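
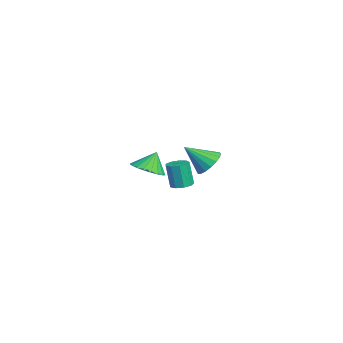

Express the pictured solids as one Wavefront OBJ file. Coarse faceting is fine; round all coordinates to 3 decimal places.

v -3.729 0.33 -3.096
v -3.064 1.032 -3.258
v -3.991 0.83 -2.004
v -3.402 1.197 -3.415
v -3.796 1.212 -3.517
v -4.179 1.075 -3.546
v -4.484 0.809 -3.497
v -4.658 0.46 -3.379
v -4.671 0.088 -3.212
v -4.522 -0.242 -3.025
v -4.235 -0.472 -2.85
v -3.861 -0.565 -2.718
v -3.464 -0.502 -2.651
v -3.112 -0.296 -2.661
v -2.868 0.018 -2.746
v -2.772 0.387 -2.892
v -2.841 0.745 -3.073
v 2.98 1.236 -1.106
v 3.552 1.268 -1.016
v 3.353 1.076 0.316
v 2.78 1.044 0.226
v 3.389 1.629 -0.988
v 3.19 1.437 0.344
v 3.035 1.806 -1.015
v 2.836 1.614 0.316
v 2.655 1.716 -1.085
v 2.456 1.525 0.247
v 2.427 1.402 -1.165
v 2.228 1.21 0.167
v 2.457 1.01 -1.216
v 2.258 0.818 0.115
v 2.732 0.723 -1.217
v 2.533 0.532 0.115
v 3.122 0.677 -1.165
v 2.923 0.485 0.167
v 3.446 0.892 -1.086
v 3.247 0.7 0.246
v 1.118 2.8 -0.605
v 1.525 3.259 -0.017
v 0.922 1.6 0.465
v 1.135 3.364 0.03
v 0.741 3.34 -0.068
v 0.433 3.193 -0.29
v 0.282 2.955 -0.584
v 0.323 2.682 -0.883
v 0.546 2.436 -1.118
v 0.9 2.273 -1.236
v 1.303 2.231 -1.209
v 1.665 2.32 -1.044
v 1.901 2.518 -0.779
v 1.957 2.781 -0.473
v 1.822 3.048 -0.198
f 2 1 4
f 2 4 3
f 4 1 5
f 4 5 3
f 5 1 6
f 5 6 3
f 6 1 7
f 6 7 3
f 7 1 8
f 7 8 3
f 8 1 9
f 8 9 3
f 9 1 10
f 9 10 3
f 10 1 11
f 10 11 3
f 11 1 12
f 11 12 3
f 12 1 13
f 12 13 3
f 13 1 14
f 13 14 3
f 14 1 15
f 14 15 3
f 15 1 16
f 15 16 3
f 16 1 17
f 16 17 3
f 17 1 2
f 17 2 3
f 19 18 22
f 19 22 20
f 20 22 23
f 20 23 21
f 22 18 24
f 22 24 23
f 23 24 25
f 23 25 21
f 24 18 26
f 24 26 25
f 25 26 27
f 25 27 21
f 26 18 28
f 26 28 27
f 27 28 29
f 27 29 21
f 28 18 30
f 28 30 29
f 29 30 31
f 29 31 21
f 30 18 32
f 30 32 31
f 31 32 33
f 31 33 21
f 32 18 34
f 32 34 33
f 33 34 35
f 33 35 21
f 34 18 36
f 34 36 35
f 35 36 37
f 35 37 21
f 36 18 19
f 36 19 37
f 37 19 20
f 37 20 21
f 39 38 41
f 39 41 40
f 41 38 42
f 41 42 40
f 42 38 43
f 42 43 40
f 43 38 44
f 43 44 40
f 44 38 45
f 44 45 40
f 45 38 46
f 45 46 40
f 46 38 47
f 46 47 40
f 47 38 48
f 47 48 40
f 48 38 49
f 48 49 40
f 49 38 50
f 49 50 40
f 50 38 51
f 50 51 40
f 51 38 52
f 51 52 40
f 52 38 39
f 52 39 40



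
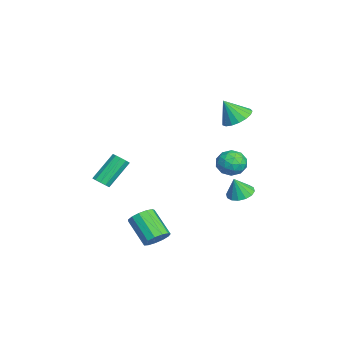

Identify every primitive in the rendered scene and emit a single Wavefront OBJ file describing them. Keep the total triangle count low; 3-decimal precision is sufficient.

v 3.306 -0.533 -3.012
v 3.705 -0.273 -2.42
v 2.574 -1.047 -1.316
v 2.174 -1.307 -1.908
v 3.413 0.027 -2.509
v 2.281 -0.747 -1.406
v 3.087 0.149 -2.758
v 1.955 -0.625 -1.655
v 2.83 0.055 -3.087
v 1.698 -0.72 -1.984
v 2.724 -0.226 -3.393
v 1.593 -1 -2.289
v 2.803 -0.605 -3.577
v 1.672 -1.379 -2.474
v 3.042 -0.96 -3.582
v 1.91 -1.734 -2.479
v 3.364 -1.18 -3.406
v 2.233 -1.954 -2.302
v 3.668 -1.194 -3.104
v 2.537 -1.969 -2.001
v 3.857 -0.999 -2.774
v 2.725 -1.773 -1.67
v 3.871 -0.655 -2.518
v 2.739 -1.43 -1.415
v 2.316 3.196 1.989
v 2.911 3.74 1.75
v 3.209 2.58 2.81
v 3.804 3.124 2.571
v 3.158 3.387 3.041
v 2.606 3.768 2.533
v 3.514 2.552 2.027
v 2.962 2.933 1.519
v 3.652 3.342 1.773
v 3.431 3.858 2.4
v 2.689 2.462 2.16
v 2.468 2.978 2.787
v 2.535 3.522 1.797
v 3.585 2.798 2.763
v 3.205 2.953 3.039
v 3.555 3.273 2.898
v 2.355 3.538 2.258
v 2.705 3.858 2.117
v 2.85 3.651 2.876
v 3.415 2.462 2.443
v 3.765 2.782 2.302
v 2.565 3.047 1.662
v 2.915 3.367 1.521
v 3.27 2.669 1.684
v 3.32 3.608 1.671
v 3.845 3.246 2.153
v 3.675 2.91 1.833
v 3.35 3.134 1.535
v 3.19 3.912 2.039
v 3.716 3.55 2.522
v 3.336 3.704 2.798
v 3.011 3.928 2.499
v 3.626 3.678 2.053
v 2.404 2.77 2.038
v 2.93 2.408 2.521
v 3.109 2.392 2.061
v 2.784 2.616 1.762
v 2.275 3.074 2.407
v 2.8 2.712 2.889
v 2.77 3.186 3.025
v 2.445 3.41 2.727
v 2.494 2.642 2.507
v -2.977 4.078 -3.253
v -2.423 4.648 -3.161
v -2.783 3.702 -2.087
v -2.779 4.825 -3.044
v -3.188 4.802 -2.984
v -3.54 4.585 -2.995
v -3.742 4.232 -3.076
v -3.739 3.838 -3.203
v -3.531 3.509 -3.344
v -3.175 3.332 -3.461
v -2.766 3.355 -3.522
v -2.414 3.572 -3.51
v -2.212 3.924 -3.43
v -2.215 4.318 -3.302
v -0.587 -3.335 -1.02
v -0.114 -3.085 -0.943
v -0.901 -2.016 0.417
v -1.373 -2.265 0.34
v -0.284 -2.915 -1.174
v -1.07 -1.846 0.185
v -0.569 -2.906 -1.347
v -1.356 -1.836 0.012
v -0.862 -3.06 -1.395
v -1.648 -1.991 -0.035
v -1.049 -3.319 -1.299
v -1.835 -2.25 0.06
v -1.059 -3.584 -1.097
v -1.846 -2.515 0.263
v -0.89 -3.754 -0.865
v -1.676 -2.685 0.494
v -0.604 -3.764 -0.692
v -1.391 -2.694 0.667
v -0.312 -3.609 -0.645
v -1.098 -2.54 0.715
v -0.125 -3.35 -0.74
v -0.911 -2.281 0.619
v -1.433 3.738 3.234
v -0.665 4.14 3.512
v -1.487 3.002 4.446
v -0.98 4.404 3.658
v -1.398 4.515 3.707
v -1.824 4.448 3.648
v -2.161 4.219 3.493
v -2.331 3.88 3.279
v -2.295 3.508 3.055
v -2.062 3.189 2.872
v -1.684 2.996 2.771
v -1.249 2.973 2.777
v -0.856 3.126 2.887
v -0.596 3.418 3.077
v -0.527 3.785 3.302
f 2 1 5
f 2 5 3
f 3 5 6
f 3 6 4
f 5 1 7
f 5 7 6
f 6 7 8
f 6 8 4
f 7 1 9
f 7 9 8
f 8 9 10
f 8 10 4
f 9 1 11
f 9 11 10
f 10 11 12
f 10 12 4
f 11 1 13
f 11 13 12
f 12 13 14
f 12 14 4
f 13 1 15
f 13 15 14
f 14 15 16
f 14 16 4
f 15 1 17
f 15 17 16
f 16 17 18
f 16 18 4
f 17 1 19
f 17 19 18
f 18 19 20
f 18 20 4
f 19 1 21
f 19 21 20
f 20 21 22
f 20 22 4
f 21 1 23
f 21 23 22
f 22 23 24
f 22 24 4
f 23 1 2
f 23 2 24
f 24 2 3
f 24 3 4
f 25 62 41
f 62 36 65
f 41 65 30
f 62 65 41
f 25 41 37
f 41 30 42
f 37 42 26
f 41 42 37
f 25 37 46
f 37 26 47
f 46 47 32
f 37 47 46
f 25 46 58
f 46 32 61
f 58 61 35
f 46 61 58
f 25 58 62
f 58 35 66
f 62 66 36
f 58 66 62
f 26 42 53
f 42 30 56
f 53 56 34
f 42 56 53
f 30 65 43
f 65 36 64
f 43 64 29
f 65 64 43
f 36 66 63
f 66 35 59
f 63 59 27
f 66 59 63
f 35 61 60
f 61 32 48
f 60 48 31
f 61 48 60
f 32 47 52
f 47 26 49
f 52 49 33
f 47 49 52
f 28 54 40
f 54 34 55
f 40 55 29
f 54 55 40
f 28 40 38
f 40 29 39
f 38 39 27
f 40 39 38
f 28 38 45
f 38 27 44
f 45 44 31
f 38 44 45
f 28 45 50
f 45 31 51
f 50 51 33
f 45 51 50
f 28 50 54
f 50 33 57
f 54 57 34
f 50 57 54
f 29 55 43
f 55 34 56
f 43 56 30
f 55 56 43
f 27 39 63
f 39 29 64
f 63 64 36
f 39 64 63
f 31 44 60
f 44 27 59
f 60 59 35
f 44 59 60
f 33 51 52
f 51 31 48
f 52 48 32
f 51 48 52
f 34 57 53
f 57 33 49
f 53 49 26
f 57 49 53
f 68 67 70
f 68 70 69
f 70 67 71
f 70 71 69
f 71 67 72
f 71 72 69
f 72 67 73
f 72 73 69
f 73 67 74
f 73 74 69
f 74 67 75
f 74 75 69
f 75 67 76
f 75 76 69
f 76 67 77
f 76 77 69
f 77 67 78
f 77 78 69
f 78 67 79
f 78 79 69
f 79 67 80
f 79 80 69
f 80 67 68
f 80 68 69
f 82 81 85
f 82 85 83
f 83 85 86
f 83 86 84
f 85 81 87
f 85 87 86
f 86 87 88
f 86 88 84
f 87 81 89
f 87 89 88
f 88 89 90
f 88 90 84
f 89 81 91
f 89 91 90
f 90 91 92
f 90 92 84
f 91 81 93
f 91 93 92
f 92 93 94
f 92 94 84
f 93 81 95
f 93 95 94
f 94 95 96
f 94 96 84
f 95 81 97
f 95 97 96
f 96 97 98
f 96 98 84
f 97 81 99
f 97 99 98
f 98 99 100
f 98 100 84
f 99 81 101
f 99 101 100
f 100 101 102
f 100 102 84
f 101 81 82
f 101 82 102
f 102 82 83
f 102 83 84
f 104 103 106
f 104 106 105
f 106 103 107
f 106 107 105
f 107 103 108
f 107 108 105
f 108 103 109
f 108 109 105
f 109 103 110
f 109 110 105
f 110 103 111
f 110 111 105
f 111 103 112
f 111 112 105
f 112 103 113
f 112 113 105
f 113 103 114
f 113 114 105
f 114 103 115
f 114 115 105
f 115 103 116
f 115 116 105
f 116 103 117
f 116 117 105
f 117 103 104
f 117 104 105



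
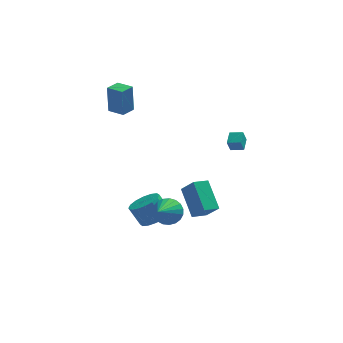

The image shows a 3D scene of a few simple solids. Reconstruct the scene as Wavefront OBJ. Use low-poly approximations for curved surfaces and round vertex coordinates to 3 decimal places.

v 0.84 -4.059 -2.115
v 0.294 -2.469 -0.758
v 1.735 -3.531 -2.373
v 1.189 -1.942 -1.016
v 1.531 -4.718 -1.064
v 0.985 -3.129 0.293
v 2.426 -4.191 -1.322
v 1.88 -2.601 0.035
v 3.123 -3.114 3.002
v 2.895 -3.332 3.769
v 3.338 -2.243 3.312
v 3.11 -2.46 4.08
v 3.89 -3.36 3.16
v 3.662 -3.577 3.928
v 4.105 -2.488 3.471
v 3.877 -2.706 4.238
v -1.143 -0.636 -4.599
v -0.198 -0.5 -4.116
v -0.892 -0.149 -2.857
v -1.837 -0.284 -3.341
v -0.325 -0.003 -4.324
v -1.019 0.348 -3.065
v -0.67 0.325 -4.607
v -1.365 0.676 -3.348
v -1.143 0.395 -4.887
v -1.837 0.746 -3.628
v -1.615 0.189 -5.09
v -2.31 0.541 -3.831
v -1.961 -0.237 -5.162
v -2.656 0.114 -3.903
v -2.088 -0.771 -5.083
v -2.782 -0.42 -3.824
v -1.961 -1.268 -4.875
v -2.655 -0.917 -3.616
v -1.615 -1.596 -4.592
v -2.31 -1.245 -3.333
v -1.143 -1.666 -4.312
v -1.837 -1.315 -3.053
v -0.67 -1.461 -4.109
v -1.365 -1.109 -2.85
v -0.324 -1.034 -4.037
v -1.019 -0.683 -2.778
v -0.446 -1.605 -3.364
v -0.016 -2.23 -3.984
v -1.134 -3.235 -2.196
v 0.281 -2.161 -3.713
v 0.452 -1.996 -3.382
v 0.468 -1.764 -3.048
v 0.325 -1.504 -2.768
v 0.05 -1.261 -2.591
v -0.312 -1.078 -2.548
v -0.696 -0.986 -2.646
v -1.038 -1.001 -2.868
v -1.277 -1.12 -3.176
v -1.372 -1.323 -3.516
v -1.308 -1.575 -3.83
v -1.094 -1.832 -4.063
v -0.769 -2.05 -4.175
v -0.387 -2.19 -4.147
v -3.844 2.846 2.861
v -3.9 2.965 4.817
v -3.184 3.623 2.833
v -3.239 3.742 4.788
v -2.961 2.098 2.932
v -3.016 2.217 4.887
v -2.3 2.875 2.903
v -2.356 2.994 4.859
f 2 4 1
f 5 2 1
f 1 4 3
f 3 5 1
f 2 8 4
f 6 2 5
f 6 8 2
f 4 8 3
f 7 5 3
f 3 8 7
f 7 6 5
f 8 6 7
f 10 12 9
f 13 10 9
f 9 12 11
f 11 13 9
f 10 16 12
f 14 10 13
f 14 16 10
f 12 16 11
f 15 13 11
f 11 16 15
f 15 14 13
f 16 14 15
f 18 17 21
f 18 21 19
f 19 21 22
f 19 22 20
f 21 17 23
f 21 23 22
f 22 23 24
f 22 24 20
f 23 17 25
f 23 25 24
f 24 25 26
f 24 26 20
f 25 17 27
f 25 27 26
f 26 27 28
f 26 28 20
f 27 17 29
f 27 29 28
f 28 29 30
f 28 30 20
f 29 17 31
f 29 31 30
f 30 31 32
f 30 32 20
f 31 17 33
f 31 33 32
f 32 33 34
f 32 34 20
f 33 17 35
f 33 35 34
f 34 35 36
f 34 36 20
f 35 17 37
f 35 37 36
f 36 37 38
f 36 38 20
f 37 17 39
f 37 39 38
f 38 39 40
f 38 40 20
f 39 17 41
f 39 41 40
f 40 41 42
f 40 42 20
f 41 17 18
f 41 18 42
f 42 18 19
f 42 19 20
f 44 43 46
f 44 46 45
f 46 43 47
f 46 47 45
f 47 43 48
f 47 48 45
f 48 43 49
f 48 49 45
f 49 43 50
f 49 50 45
f 50 43 51
f 50 51 45
f 51 43 52
f 51 52 45
f 52 43 53
f 52 53 45
f 53 43 54
f 53 54 45
f 54 43 55
f 54 55 45
f 55 43 56
f 55 56 45
f 56 43 57
f 56 57 45
f 57 43 58
f 57 58 45
f 58 43 59
f 58 59 45
f 59 43 44
f 59 44 45
f 61 63 60
f 64 61 60
f 60 63 62
f 62 64 60
f 61 67 63
f 65 61 64
f 65 67 61
f 63 67 62
f 66 64 62
f 62 67 66
f 66 65 64
f 67 65 66



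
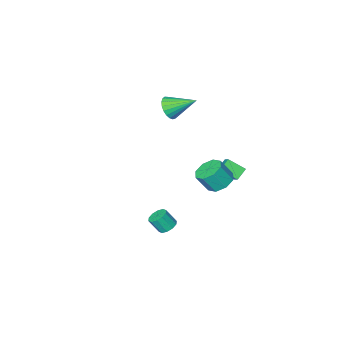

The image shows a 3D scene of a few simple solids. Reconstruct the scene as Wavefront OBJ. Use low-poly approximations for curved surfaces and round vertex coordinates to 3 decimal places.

v 3.355 2.325 -4.355
v 3.87 2.587 -4.514
v 4.321 2.217 -3.665
v 3.805 1.955 -3.505
v 3.679 2.828 -4.307
v 4.129 2.458 -3.458
v 3.363 2.877 -4.119
v 3.814 2.507 -3.27
v 3.044 2.715 -4.02
v 3.495 2.345 -3.171
v 2.844 2.404 -4.049
v 3.295 2.034 -3.2
v 2.839 2.063 -4.195
v 3.29 1.693 -3.346
v 3.031 1.822 -4.402
v 3.481 1.452 -3.553
v 3.346 1.773 -4.59
v 3.797 1.403 -3.741
v 3.665 1.935 -4.689
v 4.116 1.565 -3.84
v 3.865 2.246 -4.66
v 4.316 1.876 -3.811
v 0.72 3.496 -0.818
v 1.36 4.055 -1.006
v 1.96 3.722 0.051
v 1.32 3.164 0.238
v 0.876 4.334 -0.643
v 1.476 4.001 0.414
v 0.301 4.122 -0.383
v 0.901 3.789 0.674
v -0.029 3.544 -0.378
v 0.571 3.211 0.679
v 0.08 2.938 -0.631
v 0.68 2.605 0.426
v 0.564 2.659 -0.994
v 1.164 2.326 0.063
v 1.139 2.871 -1.254
v 1.739 2.538 -0.197
v 1.469 3.449 -1.259
v 2.069 3.116 -0.202
v -0.607 -4.395 -0.097
v 0.026 -4.17 0.408
v -1.753 -3.265 0.837
v 0.05 -3.934 0.152
v -0.04 -3.778 -0.147
v -0.227 -3.728 -0.437
v -0.48 -3.793 -0.669
v -0.755 -3.963 -0.802
v -1.005 -4.207 -0.812
v -1.186 -4.484 -0.699
v -1.266 -4.745 -0.482
v -1.233 -4.946 -0.198
v -1.091 -5.051 0.103
v -0.866 -5.043 0.37
v -0.596 -4.923 0.556
v -0.328 -4.712 0.63
v -0.108 -4.445 0.577
v -0.819 2.422 -1.945
v -1.459 2.232 -1.435
v -0.557 3.191 -1.328
v -1.196 3 -0.818
v -0.124 1.7 -1.342
v -0.763 1.509 -0.832
v 0.139 2.468 -0.725
v -0.501 2.278 -0.215
f 2 1 5
f 2 5 3
f 3 5 6
f 3 6 4
f 5 1 7
f 5 7 6
f 6 7 8
f 6 8 4
f 7 1 9
f 7 9 8
f 8 9 10
f 8 10 4
f 9 1 11
f 9 11 10
f 10 11 12
f 10 12 4
f 11 1 13
f 11 13 12
f 12 13 14
f 12 14 4
f 13 1 15
f 13 15 14
f 14 15 16
f 14 16 4
f 15 1 17
f 15 17 16
f 16 17 18
f 16 18 4
f 17 1 19
f 17 19 18
f 18 19 20
f 18 20 4
f 19 1 21
f 19 21 20
f 20 21 22
f 20 22 4
f 21 1 2
f 21 2 22
f 22 2 3
f 22 3 4
f 24 23 27
f 24 27 25
f 25 27 28
f 25 28 26
f 27 23 29
f 27 29 28
f 28 29 30
f 28 30 26
f 29 23 31
f 29 31 30
f 30 31 32
f 30 32 26
f 31 23 33
f 31 33 32
f 32 33 34
f 32 34 26
f 33 23 35
f 33 35 34
f 34 35 36
f 34 36 26
f 35 23 37
f 35 37 36
f 36 37 38
f 36 38 26
f 37 23 39
f 37 39 38
f 38 39 40
f 38 40 26
f 39 23 24
f 39 24 40
f 40 24 25
f 40 25 26
f 42 41 44
f 42 44 43
f 44 41 45
f 44 45 43
f 45 41 46
f 45 46 43
f 46 41 47
f 46 47 43
f 47 41 48
f 47 48 43
f 48 41 49
f 48 49 43
f 49 41 50
f 49 50 43
f 50 41 51
f 50 51 43
f 51 41 52
f 51 52 43
f 52 41 53
f 52 53 43
f 53 41 54
f 53 54 43
f 54 41 55
f 54 55 43
f 55 41 56
f 55 56 43
f 56 41 57
f 56 57 43
f 57 41 42
f 57 42 43
f 59 61 58
f 62 59 58
f 58 61 60
f 60 62 58
f 59 65 61
f 63 59 62
f 63 65 59
f 61 65 60
f 64 62 60
f 60 65 64
f 64 63 62
f 65 63 64



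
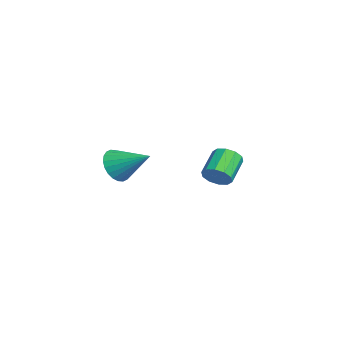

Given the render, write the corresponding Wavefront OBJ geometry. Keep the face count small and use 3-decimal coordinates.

v 1.972 -3.439 -0.224
v 2.676 -3.698 -0.603
v 2.848 -2.241 0.584
v 2.567 -3.474 -0.816
v 2.368 -3.245 -0.94
v 2.108 -3.046 -0.954
v 1.828 -2.906 -0.858
v 1.57 -2.847 -0.665
v 1.373 -2.879 -0.405
v 1.267 -2.995 -0.117
v 1.268 -3.18 0.154
v 1.377 -3.403 0.367
v 1.576 -3.632 0.491
v 1.836 -3.832 0.505
v 2.116 -3.972 0.409
v 2.374 -4.03 0.216
v 2.571 -3.999 -0.044
v 2.677 -3.882 -0.332
v -2.529 1.386 -3.158
v -2.187 1.236 -2.554
v -3.229 1.904 -1.798
v -3.571 2.054 -2.402
v -2.043 1.625 -2.699
v -3.085 2.293 -1.943
v -2.085 1.922 -3.019
v -3.126 2.59 -2.263
v -2.296 2.014 -3.392
v -3.338 2.682 -2.636
v -2.596 1.867 -3.676
v -3.638 2.535 -2.92
v -2.871 1.536 -3.762
v -3.913 2.204 -3.006
v -3.015 1.147 -3.617
v -4.057 1.815 -2.861
v -2.974 0.85 -3.297
v -4.015 1.518 -2.541
v -2.762 0.758 -2.924
v -3.804 1.426 -2.168
v -2.462 0.905 -2.64
v -3.504 1.573 -1.884
f 2 1 4
f 2 4 3
f 4 1 5
f 4 5 3
f 5 1 6
f 5 6 3
f 6 1 7
f 6 7 3
f 7 1 8
f 7 8 3
f 8 1 9
f 8 9 3
f 9 1 10
f 9 10 3
f 10 1 11
f 10 11 3
f 11 1 12
f 11 12 3
f 12 1 13
f 12 13 3
f 13 1 14
f 13 14 3
f 14 1 15
f 14 15 3
f 15 1 16
f 15 16 3
f 16 1 17
f 16 17 3
f 17 1 18
f 17 18 3
f 18 1 2
f 18 2 3
f 20 19 23
f 20 23 21
f 21 23 24
f 21 24 22
f 23 19 25
f 23 25 24
f 24 25 26
f 24 26 22
f 25 19 27
f 25 27 26
f 26 27 28
f 26 28 22
f 27 19 29
f 27 29 28
f 28 29 30
f 28 30 22
f 29 19 31
f 29 31 30
f 30 31 32
f 30 32 22
f 31 19 33
f 31 33 32
f 32 33 34
f 32 34 22
f 33 19 35
f 33 35 34
f 34 35 36
f 34 36 22
f 35 19 37
f 35 37 36
f 36 37 38
f 36 38 22
f 37 19 39
f 37 39 38
f 38 39 40
f 38 40 22
f 39 19 20
f 39 20 40
f 40 20 21
f 40 21 22



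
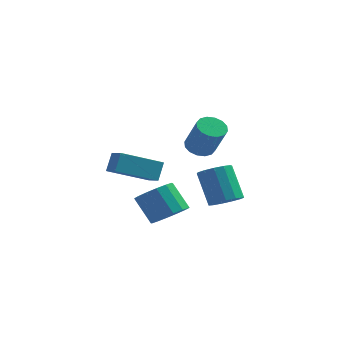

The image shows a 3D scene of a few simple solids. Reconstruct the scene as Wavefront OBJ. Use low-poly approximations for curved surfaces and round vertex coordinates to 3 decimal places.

v 3.614 -0.438 1.511
v 4.122 0.025 1.447
v 4.833 -0.558 2.865
v 4.326 -1.022 2.929
v 3.87 0.189 1.641
v 4.582 -0.394 3.058
v 3.551 0.185 1.8
v 4.262 -0.398 3.217
v 3.248 0.014 1.881
v 3.959 -0.569 3.299
v 3.043 -0.278 1.864
v 3.755 -0.861 3.281
v 2.992 -0.613 1.752
v 3.703 -1.197 3.169
v 3.107 -0.902 1.575
v 3.818 -1.485 2.993
v 3.358 -1.066 1.382
v 4.07 -1.649 2.799
v 3.678 -1.062 1.223
v 4.389 -1.645 2.64
v 3.981 -0.891 1.141
v 4.692 -1.474 2.559
v 4.185 -0.599 1.159
v 4.897 -1.182 2.576
v 4.237 -0.263 1.271
v 4.948 -0.847 2.688
v 0.101 -1.225 -0.096
v 0.181 -0.704 0.789
v -0.543 -0.587 -0.413
v -0.463 -0.066 0.472
v 1.643 -0.074 -0.912
v 1.723 0.447 -0.027
v 0.999 0.564 -1.229
v 1.079 1.085 -0.344
v 4.208 1.576 -2.503
v 4.631 2.261 -2.59
v 3.876 2.929 -1.003
v 3.452 2.244 -0.917
v 4.235 2.327 -2.806
v 3.479 2.995 -1.22
v 3.83 2.154 -2.927
v 3.074 2.822 -1.34
v 3.545 1.798 -2.912
v 2.789 2.466 -1.326
v 3.47 1.371 -2.768
v 2.715 2.039 -1.182
v 3.63 1.01 -2.54
v 2.874 1.677 -0.954
v 3.973 0.828 -2.3
v 3.217 1.496 -0.714
v 4.391 0.884 -2.125
v 3.635 1.551 -0.538
v 4.75 1.159 -2.07
v 3.995 1.827 -0.483
v 4.938 1.567 -2.152
v 4.182 2.235 -0.565
v 4.893 1.978 -2.346
v 4.138 2.646 -0.759
v 1.906 0.774 -3.338
v 2.696 0.908 -2.809
v 1.803 1.28 -1.572
v 1.014 1.146 -2.102
v 2.6 1.351 -3.012
v 1.708 1.724 -1.775
v 2.318 1.64 -3.302
v 1.426 2.012 -2.065
v 1.926 1.697 -3.602
v 1.034 2.069 -2.365
v 1.529 1.506 -3.831
v 0.636 1.878 -2.594
v 1.232 1.119 -3.929
v 0.34 1.492 -2.692
v 1.117 0.64 -3.868
v 0.224 1.012 -2.631
v 1.212 0.196 -3.665
v 0.32 0.569 -2.428
v 1.494 -0.092 -3.375
v 0.602 0.28 -2.138
v 1.886 -0.149 -3.075
v 0.994 0.223 -1.838
v 2.284 0.042 -2.846
v 1.391 0.414 -1.609
v 2.58 0.428 -2.748
v 1.688 0.801 -1.511
f 2 1 5
f 2 5 3
f 3 5 6
f 3 6 4
f 5 1 7
f 5 7 6
f 6 7 8
f 6 8 4
f 7 1 9
f 7 9 8
f 8 9 10
f 8 10 4
f 9 1 11
f 9 11 10
f 10 11 12
f 10 12 4
f 11 1 13
f 11 13 12
f 12 13 14
f 12 14 4
f 13 1 15
f 13 15 14
f 14 15 16
f 14 16 4
f 15 1 17
f 15 17 16
f 16 17 18
f 16 18 4
f 17 1 19
f 17 19 18
f 18 19 20
f 18 20 4
f 19 1 21
f 19 21 20
f 20 21 22
f 20 22 4
f 21 1 23
f 21 23 22
f 22 23 24
f 22 24 4
f 23 1 25
f 23 25 24
f 24 25 26
f 24 26 4
f 25 1 2
f 25 2 26
f 26 2 3
f 26 3 4
f 28 30 27
f 31 28 27
f 27 30 29
f 29 31 27
f 28 34 30
f 32 28 31
f 32 34 28
f 30 34 29
f 33 31 29
f 29 34 33
f 33 32 31
f 34 32 33
f 36 35 39
f 36 39 37
f 37 39 40
f 37 40 38
f 39 35 41
f 39 41 40
f 40 41 42
f 40 42 38
f 41 35 43
f 41 43 42
f 42 43 44
f 42 44 38
f 43 35 45
f 43 45 44
f 44 45 46
f 44 46 38
f 45 35 47
f 45 47 46
f 46 47 48
f 46 48 38
f 47 35 49
f 47 49 48
f 48 49 50
f 48 50 38
f 49 35 51
f 49 51 50
f 50 51 52
f 50 52 38
f 51 35 53
f 51 53 52
f 52 53 54
f 52 54 38
f 53 35 55
f 53 55 54
f 54 55 56
f 54 56 38
f 55 35 57
f 55 57 56
f 56 57 58
f 56 58 38
f 57 35 36
f 57 36 58
f 58 36 37
f 58 37 38
f 60 59 63
f 60 63 61
f 61 63 64
f 61 64 62
f 63 59 65
f 63 65 64
f 64 65 66
f 64 66 62
f 65 59 67
f 65 67 66
f 66 67 68
f 66 68 62
f 67 59 69
f 67 69 68
f 68 69 70
f 68 70 62
f 69 59 71
f 69 71 70
f 70 71 72
f 70 72 62
f 71 59 73
f 71 73 72
f 72 73 74
f 72 74 62
f 73 59 75
f 73 75 74
f 74 75 76
f 74 76 62
f 75 59 77
f 75 77 76
f 76 77 78
f 76 78 62
f 77 59 79
f 77 79 78
f 78 79 80
f 78 80 62
f 79 59 81
f 79 81 80
f 80 81 82
f 80 82 62
f 81 59 83
f 81 83 82
f 82 83 84
f 82 84 62
f 83 59 60
f 83 60 84
f 84 60 61
f 84 61 62



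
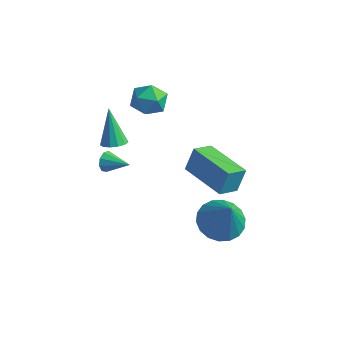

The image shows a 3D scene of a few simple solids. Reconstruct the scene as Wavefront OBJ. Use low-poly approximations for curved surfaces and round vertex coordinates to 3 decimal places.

v -4.548 -0.814 -0.216
v -4.395 -1.033 -0.674
v -3.392 -0.746 0.136
v -4.406 -0.672 -0.707
v -4.483 -0.377 -0.51
v -4.591 -0.287 -0.176
v -4.678 -0.443 0.139
v -4.704 -0.773 0.288
v -4.657 -1.121 0.201
v -4.559 -1.326 -0.082
v -4.455 -1.291 -0.427
v -4.694 1.58 2.871
v -4.22 2.316 2.689
v -3.64 0.764 2.311
v -3.166 1.5 2.129
v -3.291 1.246 2.977
v -3.942 1.751 3.323
v -3.918 1.329 1.677
v -4.569 1.834 2.023
v -3.741 2.161 1.951
v -3.353 2.11 2.755
v -4.507 0.97 2.245
v -4.119 0.919 3.049
v 0.351 0.547 -2.854
v 1.316 0.905 -3.18
v 1.089 0.113 -1.146
v 1.114 1.299 -2.992
v 0.761 1.543 -2.777
v 0.326 1.591 -2.577
v -0.103 1.432 -2.432
v -0.443 1.097 -2.37
v -0.625 0.654 -2.404
v -0.614 0.189 -2.527
v -0.412 -0.204 -2.715
v -0.059 -0.449 -2.93
v 0.376 -0.497 -3.13
v 0.805 -0.337 -3.275
v 1.145 -0.003 -3.337
v 1.327 0.441 -3.303
v -1.126 0.022 0.461
v -0.99 0.472 1.554
v -0.846 0.945 0.046
v -0.709 1.395 1.139
v 0.969 -0.615 0.461
v 1.106 -0.165 1.554
v 1.25 0.308 0.046
v 1.386 0.758 1.139
v -3.659 -1.44 2.105
v -3.112 -1.46 2.326
v -4.281 -0.9 3.695
v -3.154 -1.152 2.205
v -3.356 -0.937 2.053
v -3.654 -0.881 1.917
v -3.954 -1.002 1.841
v -4.16 -1.263 1.849
v -4.208 -1.579 1.938
v -4.081 -1.852 2.08
v -3.82 -1.994 2.23
v -3.508 -1.959 2.341
v -3.245 -1.76 2.376
f 2 1 4
f 2 4 3
f 4 1 5
f 4 5 3
f 5 1 6
f 5 6 3
f 6 1 7
f 6 7 3
f 7 1 8
f 7 8 3
f 8 1 9
f 8 9 3
f 9 1 10
f 9 10 3
f 10 1 11
f 10 11 3
f 11 1 2
f 11 2 3
f 12 23 17
f 12 17 13
f 12 13 19
f 12 19 22
f 12 22 23
f 13 17 21
f 17 23 16
f 23 22 14
f 22 19 18
f 19 13 20
f 15 21 16
f 15 16 14
f 15 14 18
f 15 18 20
f 15 20 21
f 16 21 17
f 14 16 23
f 18 14 22
f 20 18 19
f 21 20 13
f 25 24 27
f 25 27 26
f 27 24 28
f 27 28 26
f 28 24 29
f 28 29 26
f 29 24 30
f 29 30 26
f 30 24 31
f 30 31 26
f 31 24 32
f 31 32 26
f 32 24 33
f 32 33 26
f 33 24 34
f 33 34 26
f 34 24 35
f 34 35 26
f 35 24 36
f 35 36 26
f 36 24 37
f 36 37 26
f 37 24 38
f 37 38 26
f 38 24 39
f 38 39 26
f 39 24 25
f 39 25 26
f 41 43 40
f 44 41 40
f 40 43 42
f 42 44 40
f 41 47 43
f 45 41 44
f 45 47 41
f 43 47 42
f 46 44 42
f 42 47 46
f 46 45 44
f 47 45 46
f 49 48 51
f 49 51 50
f 51 48 52
f 51 52 50
f 52 48 53
f 52 53 50
f 53 48 54
f 53 54 50
f 54 48 55
f 54 55 50
f 55 48 56
f 55 56 50
f 56 48 57
f 56 57 50
f 57 48 58
f 57 58 50
f 58 48 59
f 58 59 50
f 59 48 60
f 59 60 50
f 60 48 49
f 60 49 50



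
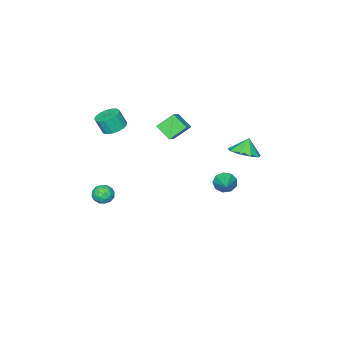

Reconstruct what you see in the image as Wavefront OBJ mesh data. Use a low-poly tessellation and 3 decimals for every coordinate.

v -0.287 4.011 2.54
v 0.204 3.17 2.717
v -0.773 3.929 3.5
v 0.562 3.699 2.943
v 0.522 4.374 2.98
v 0.104 4.879 2.811
v -0.497 4.978 2.515
v -1 4.624 2.231
v -1.169 3.984 2.091
v -0.925 3.356 2.161
v -0.383 3.034 2.408
v -0.688 2.168 -1.2
v -0.135 1.904 -1.616
v 0.368 3.272 -0.5
v -0.37 2.281 -1.858
v -0.753 2.606 -1.793
v -1.105 2.725 -1.45
v -1.262 2.584 -0.99
v -1.151 2.248 -0.628
v -0.822 1.874 -0.534
v -0.431 1.638 -0.751
v -0.16 1.65 -1.179
v -0.976 -3.452 0.991
v -1.888 -2.914 1.861
v -1.061 -2.432 0.273
v -1.972 -1.895 1.142
v 0.012 -2.885 1.678
v -0.899 -2.348 2.547
v -0.072 -1.866 0.959
v -0.984 -1.328 1.829
v 3.861 -2.862 -2.584
v 4.31 -3.39 -2.336
v 3.39 -3.63 -3.364
v 3.839 -4.158 -3.116
v 3.296 -3.905 -2.688
v 3.587 -3.431 -2.206
v 4.113 -3.589 -3.494
v 4.404 -3.115 -3.012
v 4.466 -3.839 -2.898
v 3.96 -4.035 -2.4
v 3.74 -2.985 -3.3
v 3.234 -3.181 -2.802
v 4.127 -3.059 -2.392
v 3.573 -3.961 -3.308
v 3.254 -3.813 -3.057
v 3.518 -4.123 -2.911
v 3.702 -3.083 -2.315
v 3.966 -3.393 -2.17
v 3.369 -3.696 -2.376
v 3.734 -3.627 -3.53
v 3.998 -3.937 -3.385
v 4.182 -2.897 -2.789
v 4.446 -3.207 -2.643
v 4.331 -3.324 -3.324
v 4.482 -3.633 -2.576
v 4.206 -4.084 -3.034
v 4.367 -3.75 -3.257
v 4.538 -3.471 -2.973
v 4.185 -3.748 -2.284
v 3.908 -4.199 -2.742
v 3.589 -4.051 -2.49
v 3.76 -3.772 -2.207
v 4.277 -4.012 -2.614
v 3.792 -2.821 -2.958
v 3.515 -3.272 -3.416
v 3.94 -3.248 -3.493
v 4.111 -2.969 -3.21
v 3.494 -2.936 -2.666
v 3.218 -3.387 -3.124
v 3.162 -3.549 -2.727
v 3.333 -3.27 -2.443
v 3.423 -3.008 -3.086
v 2.618 -3.73 2.406
v 3.161 -4.24 2.088
v 3.425 -4.6 3.115
v 2.882 -4.09 3.434
v 3.364 -3.915 2.15
v 3.628 -4.275 3.177
v 3.395 -3.548 2.27
v 3.66 -3.908 3.297
v 3.249 -3.223 2.422
v 3.513 -3.583 3.449
v 2.958 -3.013 2.57
v 3.222 -3.374 3.597
v 2.589 -2.968 2.681
v 2.854 -3.328 3.708
v 2.227 -3.098 2.729
v 2.491 -3.458 3.756
v 1.954 -3.372 2.703
v 2.219 -3.732 3.73
v 1.834 -3.728 2.609
v 2.098 -4.088 3.636
v 1.892 -4.085 2.469
v 2.157 -4.445 3.496
v 2.118 -4.36 2.314
v 2.382 -4.72 3.341
v 2.457 -4.491 2.181
v 2.721 -4.851 3.208
v 2.834 -4.448 2.099
v 3.098 -4.808 3.126
f 2 1 4
f 2 4 3
f 4 1 5
f 4 5 3
f 5 1 6
f 5 6 3
f 6 1 7
f 6 7 3
f 7 1 8
f 7 8 3
f 8 1 9
f 8 9 3
f 9 1 10
f 9 10 3
f 10 1 11
f 10 11 3
f 11 1 2
f 11 2 3
f 13 12 15
f 13 15 14
f 15 12 16
f 15 16 14
f 16 12 17
f 16 17 14
f 17 12 18
f 17 18 14
f 18 12 19
f 18 19 14
f 19 12 20
f 19 20 14
f 20 12 21
f 20 21 14
f 21 12 22
f 21 22 14
f 22 12 13
f 22 13 14
f 24 26 23
f 27 24 23
f 23 26 25
f 25 27 23
f 24 30 26
f 28 24 27
f 28 30 24
f 26 30 25
f 29 27 25
f 25 30 29
f 29 28 27
f 30 28 29
f 31 68 47
f 68 42 71
f 47 71 36
f 68 71 47
f 31 47 43
f 47 36 48
f 43 48 32
f 47 48 43
f 31 43 52
f 43 32 53
f 52 53 38
f 43 53 52
f 31 52 64
f 52 38 67
f 64 67 41
f 52 67 64
f 31 64 68
f 64 41 72
f 68 72 42
f 64 72 68
f 32 48 59
f 48 36 62
f 59 62 40
f 48 62 59
f 36 71 49
f 71 42 70
f 49 70 35
f 71 70 49
f 42 72 69
f 72 41 65
f 69 65 33
f 72 65 69
f 41 67 66
f 67 38 54
f 66 54 37
f 67 54 66
f 38 53 58
f 53 32 55
f 58 55 39
f 53 55 58
f 34 60 46
f 60 40 61
f 46 61 35
f 60 61 46
f 34 46 44
f 46 35 45
f 44 45 33
f 46 45 44
f 34 44 51
f 44 33 50
f 51 50 37
f 44 50 51
f 34 51 56
f 51 37 57
f 56 57 39
f 51 57 56
f 34 56 60
f 56 39 63
f 60 63 40
f 56 63 60
f 35 61 49
f 61 40 62
f 49 62 36
f 61 62 49
f 33 45 69
f 45 35 70
f 69 70 42
f 45 70 69
f 37 50 66
f 50 33 65
f 66 65 41
f 50 65 66
f 39 57 58
f 57 37 54
f 58 54 38
f 57 54 58
f 40 63 59
f 63 39 55
f 59 55 32
f 63 55 59
f 74 73 77
f 74 77 75
f 75 77 78
f 75 78 76
f 77 73 79
f 77 79 78
f 78 79 80
f 78 80 76
f 79 73 81
f 79 81 80
f 80 81 82
f 80 82 76
f 81 73 83
f 81 83 82
f 82 83 84
f 82 84 76
f 83 73 85
f 83 85 84
f 84 85 86
f 84 86 76
f 85 73 87
f 85 87 86
f 86 87 88
f 86 88 76
f 87 73 89
f 87 89 88
f 88 89 90
f 88 90 76
f 89 73 91
f 89 91 90
f 90 91 92
f 90 92 76
f 91 73 93
f 91 93 92
f 92 93 94
f 92 94 76
f 93 73 95
f 93 95 94
f 94 95 96
f 94 96 76
f 95 73 97
f 95 97 96
f 96 97 98
f 96 98 76
f 97 73 99
f 97 99 98
f 98 99 100
f 98 100 76
f 99 73 74
f 99 74 100
f 100 74 75
f 100 75 76



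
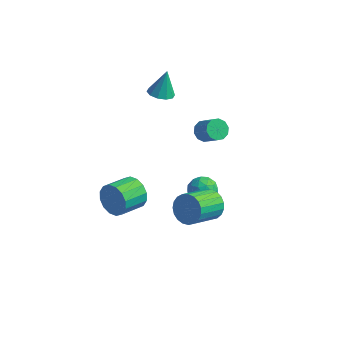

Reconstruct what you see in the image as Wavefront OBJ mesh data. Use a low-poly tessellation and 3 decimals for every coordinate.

v -1.469 2.522 -0.177
v -1.054 2.34 -0.643
v -0.157 1.936 0.31
v -0.571 2.118 0.777
v -0.978 2.724 -0.553
v -0.081 2.32 0.401
v -1.09 3.03 -0.318
v -0.192 2.627 0.635
v -1.346 3.143 -0.03
v -0.448 2.739 0.924
v -1.649 3.018 0.202
v -0.751 2.615 1.156
v -1.883 2.704 0.29
v -0.986 2.3 1.243
v -1.959 2.32 0.199
v -1.062 1.916 1.153
v -1.848 2.013 -0.035
v -0.95 1.61 0.918
v -1.592 1.901 -0.324
v -0.694 1.497 0.63
v -1.289 2.025 -0.556
v -0.391 1.622 0.398
v 1.504 -3.231 0.731
v 2.109 -3.679 0.315
v 1.601 -5.178 1.194
v 0.996 -4.729 1.609
v 2.285 -3.568 0.606
v 1.777 -5.067 1.485
v 2.326 -3.399 0.918
v 1.818 -4.898 1.797
v 2.225 -3.201 1.198
v 1.717 -4.699 2.077
v 1.999 -3.008 1.397
v 1.491 -4.506 2.276
v 1.688 -2.853 1.481
v 1.18 -4.352 2.36
v 1.345 -2.764 1.435
v 0.837 -4.262 2.314
v 1.029 -2.755 1.267
v 0.521 -4.254 2.146
v 0.795 -2.829 1.007
v 0.288 -4.327 1.885
v 0.684 -2.972 0.698
v 0.177 -4.471 1.577
v 0.715 -3.16 0.395
v 0.207 -4.659 1.274
v 0.882 -3.36 0.151
v 0.374 -4.859 1.03
v 1.157 -3.538 0.006
v 0.649 -5.036 0.885
v 1.491 -3.663 -0.013
v 0.984 -5.161 0.866
v 1.828 -3.713 0.096
v 1.32 -5.211 0.975
v -3.57 1.69 2.907
v -2.846 1.598 2.89
v -3.47 2.23 4.313
v -2.937 2.013 2.738
v -3.27 2.304 2.65
v -3.717 2.362 2.66
v -4.108 2.162 2.764
v -4.294 1.783 2.923
v -4.203 1.368 3.075
v -3.87 1.076 3.163
v -3.423 1.019 3.153
v -3.032 1.219 3.049
v 0.415 -1.901 1.158
v 0.886 -1.519 0.605
v 0.434 -3.001 0.415
v 0.905 -2.619 -0.138
v 1.209 -2.806 0.601
v 1.197 -2.127 1.06
v 0.123 -2.393 -0.04
v 0.111 -1.714 0.419
v 0.705 -1.824 -0.135
v 1.377 -2.079 0.261
v -0.057 -2.441 0.759
v 0.615 -2.696 1.155
v 0.648 -1.614 0.947
v 0.672 -2.906 0.073
v 0.85 -3.016 0.507
v 1.127 -2.792 0.183
v 0.831 -1.971 1.214
v 1.108 -1.746 0.889
v 1.298 -2.503 0.887
v 0.212 -2.774 0.131
v 0.489 -2.549 -0.194
v 0.193 -1.728 0.837
v 0.47 -1.504 0.513
v 0.022 -2.017 0.133
v 0.819 -1.568 0.187
v 0.831 -2.214 -0.25
v 0.371 -2.082 -0.192
v 0.364 -1.682 0.078
v 1.214 -1.718 0.42
v 1.226 -2.365 -0.017
v 1.404 -2.475 0.417
v 1.397 -2.075 0.687
v 1.108 -1.897 -0.015
v 0.094 -2.155 1.037
v 0.106 -2.802 0.6
v -0.077 -2.445 0.333
v -0.084 -2.045 0.603
v 0.489 -2.306 1.27
v 0.501 -2.952 0.833
v 0.956 -2.838 0.942
v 0.949 -2.438 1.212
v 0.212 -2.623 1.035
v -3.678 -1.229 -2.917
v -3.169 -1.171 -2.105
v -3.672 -2.533 -1.692
v -4.182 -2.591 -2.503
v -3.611 -0.974 -1.994
v -4.114 -2.336 -1.58
v -4.071 -0.845 -2.129
v -4.575 -2.207 -1.716
v -4.426 -0.819 -2.476
v -4.93 -2.181 -2.063
v -4.581 -0.903 -2.941
v -5.084 -2.265 -2.527
v -4.494 -1.074 -3.399
v -4.997 -2.436 -2.986
v -4.188 -1.287 -3.728
v -4.691 -2.649 -3.315
v -3.746 -1.484 -3.84
v -4.249 -2.846 -3.426
v -3.285 -1.613 -3.704
v -3.789 -2.975 -3.291
v -2.93 -1.639 -3.357
v -3.434 -3.001 -2.944
v -2.776 -1.555 -2.893
v -3.279 -2.917 -2.479
v -2.863 -1.384 -2.434
v -3.366 -2.746 -2.021
f 2 1 5
f 2 5 3
f 3 5 6
f 3 6 4
f 5 1 7
f 5 7 6
f 6 7 8
f 6 8 4
f 7 1 9
f 7 9 8
f 8 9 10
f 8 10 4
f 9 1 11
f 9 11 10
f 10 11 12
f 10 12 4
f 11 1 13
f 11 13 12
f 12 13 14
f 12 14 4
f 13 1 15
f 13 15 14
f 14 15 16
f 14 16 4
f 15 1 17
f 15 17 16
f 16 17 18
f 16 18 4
f 17 1 19
f 17 19 18
f 18 19 20
f 18 20 4
f 19 1 21
f 19 21 20
f 20 21 22
f 20 22 4
f 21 1 2
f 21 2 22
f 22 2 3
f 22 3 4
f 24 23 27
f 24 27 25
f 25 27 28
f 25 28 26
f 27 23 29
f 27 29 28
f 28 29 30
f 28 30 26
f 29 23 31
f 29 31 30
f 30 31 32
f 30 32 26
f 31 23 33
f 31 33 32
f 32 33 34
f 32 34 26
f 33 23 35
f 33 35 34
f 34 35 36
f 34 36 26
f 35 23 37
f 35 37 36
f 36 37 38
f 36 38 26
f 37 23 39
f 37 39 38
f 38 39 40
f 38 40 26
f 39 23 41
f 39 41 40
f 40 41 42
f 40 42 26
f 41 23 43
f 41 43 42
f 42 43 44
f 42 44 26
f 43 23 45
f 43 45 44
f 44 45 46
f 44 46 26
f 45 23 47
f 45 47 46
f 46 47 48
f 46 48 26
f 47 23 49
f 47 49 48
f 48 49 50
f 48 50 26
f 49 23 51
f 49 51 50
f 50 51 52
f 50 52 26
f 51 23 53
f 51 53 52
f 52 53 54
f 52 54 26
f 53 23 24
f 53 24 54
f 54 24 25
f 54 25 26
f 56 55 58
f 56 58 57
f 58 55 59
f 58 59 57
f 59 55 60
f 59 60 57
f 60 55 61
f 60 61 57
f 61 55 62
f 61 62 57
f 62 55 63
f 62 63 57
f 63 55 64
f 63 64 57
f 64 55 65
f 64 65 57
f 65 55 66
f 65 66 57
f 66 55 56
f 66 56 57
f 67 104 83
f 104 78 107
f 83 107 72
f 104 107 83
f 67 83 79
f 83 72 84
f 79 84 68
f 83 84 79
f 67 79 88
f 79 68 89
f 88 89 74
f 79 89 88
f 67 88 100
f 88 74 103
f 100 103 77
f 88 103 100
f 67 100 104
f 100 77 108
f 104 108 78
f 100 108 104
f 68 84 95
f 84 72 98
f 95 98 76
f 84 98 95
f 72 107 85
f 107 78 106
f 85 106 71
f 107 106 85
f 78 108 105
f 108 77 101
f 105 101 69
f 108 101 105
f 77 103 102
f 103 74 90
f 102 90 73
f 103 90 102
f 74 89 94
f 89 68 91
f 94 91 75
f 89 91 94
f 70 96 82
f 96 76 97
f 82 97 71
f 96 97 82
f 70 82 80
f 82 71 81
f 80 81 69
f 82 81 80
f 70 80 87
f 80 69 86
f 87 86 73
f 80 86 87
f 70 87 92
f 87 73 93
f 92 93 75
f 87 93 92
f 70 92 96
f 92 75 99
f 96 99 76
f 92 99 96
f 71 97 85
f 97 76 98
f 85 98 72
f 97 98 85
f 69 81 105
f 81 71 106
f 105 106 78
f 81 106 105
f 73 86 102
f 86 69 101
f 102 101 77
f 86 101 102
f 75 93 94
f 93 73 90
f 94 90 74
f 93 90 94
f 76 99 95
f 99 75 91
f 95 91 68
f 99 91 95
f 110 109 113
f 110 113 111
f 111 113 114
f 111 114 112
f 113 109 115
f 113 115 114
f 114 115 116
f 114 116 112
f 115 109 117
f 115 117 116
f 116 117 118
f 116 118 112
f 117 109 119
f 117 119 118
f 118 119 120
f 118 120 112
f 119 109 121
f 119 121 120
f 120 121 122
f 120 122 112
f 121 109 123
f 121 123 122
f 122 123 124
f 122 124 112
f 123 109 125
f 123 125 124
f 124 125 126
f 124 126 112
f 125 109 127
f 125 127 126
f 126 127 128
f 126 128 112
f 127 109 129
f 127 129 128
f 128 129 130
f 128 130 112
f 129 109 131
f 129 131 130
f 130 131 132
f 130 132 112
f 131 109 133
f 131 133 132
f 132 133 134
f 132 134 112
f 133 109 110
f 133 110 134
f 134 110 111
f 134 111 112



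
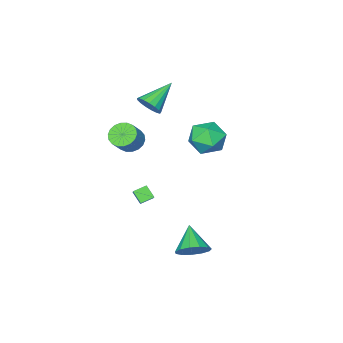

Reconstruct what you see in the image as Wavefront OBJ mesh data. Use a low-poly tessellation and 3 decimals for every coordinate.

v 1.579 -3.089 0.301
v 2.222 -3.197 -0.23
v 3.063 -2.899 0.729
v 2.421 -2.791 1.259
v 2.14 -2.834 -0.271
v 2.981 -2.536 0.688
v 1.947 -2.522 -0.198
v 2.788 -2.224 0.761
v 1.682 -2.323 -0.028
v 2.523 -2.024 0.931
v 1.396 -2.275 0.208
v 2.237 -1.976 1.167
v 1.146 -2.388 0.463
v 1.987 -2.09 1.422
v 0.982 -2.64 0.685
v 1.823 -2.342 1.644
v 0.937 -2.981 0.831
v 1.778 -2.683 1.79
v 1.019 -3.344 0.872
v 1.86 -3.046 1.831
v 1.212 -3.656 0.799
v 2.053 -3.358 1.758
v 1.477 -3.856 0.629
v 2.318 -3.557 1.588
v 1.763 -3.904 0.393
v 2.604 -3.605 1.352
v 2.013 -3.79 0.138
v 2.854 -3.492 1.097
v 2.177 -3.538 -0.084
v 3.018 -3.24 0.875
v 2.736 -0.996 -3.297
v 2.737 -1.624 -2.68
v 2.02 -0.717 -3.011
v 2.021 -1.345 -2.394
v 3.199 -0.415 -2.706
v 3.2 -1.043 -2.089
v 2.483 -0.136 -2.42
v 2.484 -0.764 -1.803
v 3.491 4.062 -3.955
v 4.053 4.38 -3.23
v 2.749 2.938 -2.885
v 3.601 4.687 -3.221
v 3.114 4.796 -3.445
v 2.747 4.672 -3.83
v 2.617 4.354 -4.255
v 2.764 3.944 -4.585
v 3.142 3.571 -4.714
v 3.631 3.354 -4.603
v 4.076 3.362 -4.285
v 4.335 3.592 -3.863
v 4.327 3.972 -3.47
v 0.138 -3.22 2.381
v 0.511 -2.755 2.959
v -1.578 -3.26 3.519
v 0.343 -2.489 2.716
v 0.129 -2.391 2.396
v -0.083 -2.482 2.073
v -0.244 -2.743 1.82
v -0.318 -3.113 1.696
v -0.287 -3.508 1.729
v -0.159 -3.837 1.911
v 0.037 -4.024 2.201
v 0.257 -4.028 2.532
v 0.449 -3.846 2.829
v 0.57 -3.522 3.023
v 0.593 -3.128 3.07
v 1.059 3.578 2.55
v 2.073 3.055 2.444
v 0.707 2.585 4.076
v 1.721 2.062 3.97
v 1.676 3.172 4.251
v 1.893 3.786 3.308
v 0.887 1.854 3.212
v 1.104 2.468 2.269
v 1.967 1.99 2.853
v 2.454 2.804 3.495
v 0.326 2.836 3.025
v 0.813 3.65 3.667
f 2 1 5
f 2 5 3
f 3 5 6
f 3 6 4
f 5 1 7
f 5 7 6
f 6 7 8
f 6 8 4
f 7 1 9
f 7 9 8
f 8 9 10
f 8 10 4
f 9 1 11
f 9 11 10
f 10 11 12
f 10 12 4
f 11 1 13
f 11 13 12
f 12 13 14
f 12 14 4
f 13 1 15
f 13 15 14
f 14 15 16
f 14 16 4
f 15 1 17
f 15 17 16
f 16 17 18
f 16 18 4
f 17 1 19
f 17 19 18
f 18 19 20
f 18 20 4
f 19 1 21
f 19 21 20
f 20 21 22
f 20 22 4
f 21 1 23
f 21 23 22
f 22 23 24
f 22 24 4
f 23 1 25
f 23 25 24
f 24 25 26
f 24 26 4
f 25 1 27
f 25 27 26
f 26 27 28
f 26 28 4
f 27 1 29
f 27 29 28
f 28 29 30
f 28 30 4
f 29 1 2
f 29 2 30
f 30 2 3
f 30 3 4
f 32 34 31
f 35 32 31
f 31 34 33
f 33 35 31
f 32 38 34
f 36 32 35
f 36 38 32
f 34 38 33
f 37 35 33
f 33 38 37
f 37 36 35
f 38 36 37
f 40 39 42
f 40 42 41
f 42 39 43
f 42 43 41
f 43 39 44
f 43 44 41
f 44 39 45
f 44 45 41
f 45 39 46
f 45 46 41
f 46 39 47
f 46 47 41
f 47 39 48
f 47 48 41
f 48 39 49
f 48 49 41
f 49 39 50
f 49 50 41
f 50 39 51
f 50 51 41
f 51 39 40
f 51 40 41
f 53 52 55
f 53 55 54
f 55 52 56
f 55 56 54
f 56 52 57
f 56 57 54
f 57 52 58
f 57 58 54
f 58 52 59
f 58 59 54
f 59 52 60
f 59 60 54
f 60 52 61
f 60 61 54
f 61 52 62
f 61 62 54
f 62 52 63
f 62 63 54
f 63 52 64
f 63 64 54
f 64 52 65
f 64 65 54
f 65 52 66
f 65 66 54
f 66 52 53
f 66 53 54
f 67 78 72
f 67 72 68
f 67 68 74
f 67 74 77
f 67 77 78
f 68 72 76
f 72 78 71
f 78 77 69
f 77 74 73
f 74 68 75
f 70 76 71
f 70 71 69
f 70 69 73
f 70 73 75
f 70 75 76
f 71 76 72
f 69 71 78
f 73 69 77
f 75 73 74
f 76 75 68



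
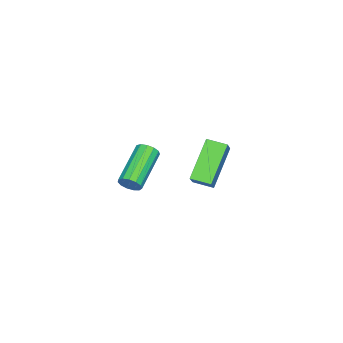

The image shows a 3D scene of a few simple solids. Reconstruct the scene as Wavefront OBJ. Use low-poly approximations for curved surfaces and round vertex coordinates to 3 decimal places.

v 2.579 -2.566 -0.734
v 2.764 -2.766 -0.315
v 1.007 -2.914 0.393
v 0.821 -2.714 -0.026
v 2.757 -2.487 -0.274
v 1 -2.635 0.434
v 2.694 -2.233 -0.379
v 0.937 -2.382 0.329
v 2.593 -2.085 -0.596
v 0.836 -2.234 0.111
v 2.489 -2.09 -0.858
v 0.731 -2.238 -0.15
v 2.412 -2.246 -1.08
v 0.655 -2.394 -0.372
v 2.389 -2.503 -1.192
v 0.632 -2.651 -0.484
v 2.425 -2.78 -1.159
v 0.668 -2.928 -0.451
v 2.511 -2.99 -0.991
v 0.754 -3.138 -0.283
v 2.618 -3.064 -0.741
v 0.861 -3.212 -0.033
v 2.712 -2.981 -0.489
v 0.955 -3.129 0.219
v -2.15 -2.249 -4.038
v -3.74 -2.297 -2.714
v -2.272 -1.344 -4.152
v -3.862 -1.393 -2.828
v -1.518 -2.067 -3.272
v -3.108 -2.116 -1.948
v -1.64 -1.163 -3.386
v -3.23 -1.211 -2.062
f 2 1 5
f 2 5 3
f 3 5 6
f 3 6 4
f 5 1 7
f 5 7 6
f 6 7 8
f 6 8 4
f 7 1 9
f 7 9 8
f 8 9 10
f 8 10 4
f 9 1 11
f 9 11 10
f 10 11 12
f 10 12 4
f 11 1 13
f 11 13 12
f 12 13 14
f 12 14 4
f 13 1 15
f 13 15 14
f 14 15 16
f 14 16 4
f 15 1 17
f 15 17 16
f 16 17 18
f 16 18 4
f 17 1 19
f 17 19 18
f 18 19 20
f 18 20 4
f 19 1 21
f 19 21 20
f 20 21 22
f 20 22 4
f 21 1 23
f 21 23 22
f 22 23 24
f 22 24 4
f 23 1 2
f 23 2 24
f 24 2 3
f 24 3 4
f 26 28 25
f 29 26 25
f 25 28 27
f 27 29 25
f 26 32 28
f 30 26 29
f 30 32 26
f 28 32 27
f 31 29 27
f 27 32 31
f 31 30 29
f 32 30 31



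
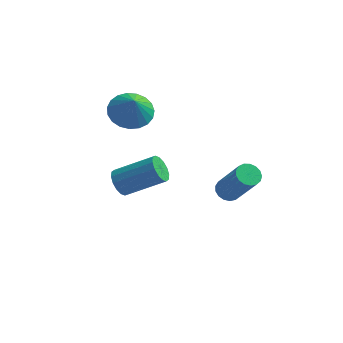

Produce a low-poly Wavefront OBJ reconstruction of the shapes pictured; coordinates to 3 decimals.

v -3.193 4.169 1.854
v -2.372 4.476 1.773
v -2.927 3.711 2.806
v -2.538 4.75 1.951
v -2.818 4.922 2.112
v -3.162 4.965 2.228
v -3.512 4.87 2.28
v -3.806 4.654 2.258
v -3.994 4.354 2.166
v -4.044 4.022 2.02
v -3.947 3.716 1.845
v -3.719 3.488 1.672
v -3.4 3.378 1.53
v -3.045 3.404 1.444
v -2.716 3.563 1.429
v -2.469 3.827 1.487
v -2.348 4.15 1.609
v 0.643 3.374 -1.339
v 1.084 3.569 -1.506
v 1.958 2.941 0.072
v 1.517 2.746 0.239
v 0.984 3.751 -1.378
v 1.858 3.123 0.2
v 0.806 3.847 -1.241
v 1.68 3.219 0.337
v 0.591 3.835 -1.127
v 1.465 3.207 0.451
v 0.387 3.717 -1.061
v 1.261 3.089 0.517
v 0.243 3.52 -1.059
v 1.117 2.892 0.519
v 0.19 3.29 -1.121
v 1.064 2.662 0.457
v 0.24 3.079 -1.233
v 1.114 2.452 0.345
v 0.383 2.936 -1.369
v 1.257 2.308 0.209
v 0.586 2.893 -1.499
v 1.46 2.265 0.079
v 0.801 2.96 -1.591
v 1.676 2.332 -0.013
v 0.981 3.122 -1.626
v 1.855 2.494 -0.048
v 1.083 3.342 -1.595
v 1.957 2.714 -0.017
v -2.56 0.089 1.197
v -2.284 -0.252 0.832
v -0.865 -0.01 1.679
v -1.14 0.331 2.043
v -2.261 0.019 0.716
v -0.842 0.26 1.563
v -2.318 0.308 0.729
v -0.899 0.55 1.576
v -2.44 0.539 0.867
v -1.02 0.78 1.714
v -2.594 0.649 1.094
v -1.174 0.89 1.94
v -2.738 0.609 1.348
v -1.319 0.851 2.194
v -2.835 0.43 1.561
v -1.416 0.672 2.408
v -2.858 0.16 1.677
v -1.439 0.401 2.524
v -2.801 -0.13 1.664
v -1.382 0.112 2.511
v -2.68 -0.36 1.526
v -1.26 -0.119 2.373
v -2.526 -0.47 1.3
v -1.106 -0.229 2.146
v -2.381 -0.431 1.046
v -0.962 -0.189 1.892
f 2 1 4
f 2 4 3
f 4 1 5
f 4 5 3
f 5 1 6
f 5 6 3
f 6 1 7
f 6 7 3
f 7 1 8
f 7 8 3
f 8 1 9
f 8 9 3
f 9 1 10
f 9 10 3
f 10 1 11
f 10 11 3
f 11 1 12
f 11 12 3
f 12 1 13
f 12 13 3
f 13 1 14
f 13 14 3
f 14 1 15
f 14 15 3
f 15 1 16
f 15 16 3
f 16 1 17
f 16 17 3
f 17 1 2
f 17 2 3
f 19 18 22
f 19 22 20
f 20 22 23
f 20 23 21
f 22 18 24
f 22 24 23
f 23 24 25
f 23 25 21
f 24 18 26
f 24 26 25
f 25 26 27
f 25 27 21
f 26 18 28
f 26 28 27
f 27 28 29
f 27 29 21
f 28 18 30
f 28 30 29
f 29 30 31
f 29 31 21
f 30 18 32
f 30 32 31
f 31 32 33
f 31 33 21
f 32 18 34
f 32 34 33
f 33 34 35
f 33 35 21
f 34 18 36
f 34 36 35
f 35 36 37
f 35 37 21
f 36 18 38
f 36 38 37
f 37 38 39
f 37 39 21
f 38 18 40
f 38 40 39
f 39 40 41
f 39 41 21
f 40 18 42
f 40 42 41
f 41 42 43
f 41 43 21
f 42 18 44
f 42 44 43
f 43 44 45
f 43 45 21
f 44 18 19
f 44 19 45
f 45 19 20
f 45 20 21
f 47 46 50
f 47 50 48
f 48 50 51
f 48 51 49
f 50 46 52
f 50 52 51
f 51 52 53
f 51 53 49
f 52 46 54
f 52 54 53
f 53 54 55
f 53 55 49
f 54 46 56
f 54 56 55
f 55 56 57
f 55 57 49
f 56 46 58
f 56 58 57
f 57 58 59
f 57 59 49
f 58 46 60
f 58 60 59
f 59 60 61
f 59 61 49
f 60 46 62
f 60 62 61
f 61 62 63
f 61 63 49
f 62 46 64
f 62 64 63
f 63 64 65
f 63 65 49
f 64 46 66
f 64 66 65
f 65 66 67
f 65 67 49
f 66 46 68
f 66 68 67
f 67 68 69
f 67 69 49
f 68 46 70
f 68 70 69
f 69 70 71
f 69 71 49
f 70 46 47
f 70 47 71
f 71 47 48
f 71 48 49



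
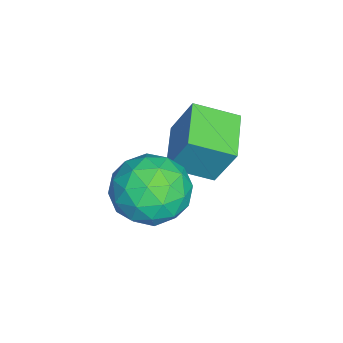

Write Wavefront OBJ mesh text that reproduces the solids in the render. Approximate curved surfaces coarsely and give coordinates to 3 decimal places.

v 1.889 1.636 2.953
v 2.657 2.04 3.273
v 2.243 0.38 3.687
v 3.011 0.784 4.007
v 2.181 1.065 4.305
v 1.963 1.842 3.852
v 2.937 0.578 3.108
v 2.719 1.355 2.655
v 3.305 1.386 3.37
v 2.838 1.687 4.109
v 2.062 0.733 2.851
v 1.595 1.034 3.59
v 2.242 1.948 3.049
v 2.658 0.472 3.911
v 2.17 0.637 4.087
v 2.622 0.874 4.275
v 1.834 1.832 3.389
v 2.285 2.069 3.577
v 2.006 1.496 4.184
v 2.615 0.351 3.383
v 3.066 0.588 3.571
v 2.278 1.546 2.685
v 2.73 1.783 2.873
v 2.894 0.924 2.776
v 3.074 1.801 3.294
v 3.282 1.063 3.725
v 3.239 0.942 3.197
v 3.11 1.399 2.93
v 2.8 1.978 3.729
v 3.008 1.24 4.16
v 2.52 1.405 4.335
v 2.392 1.862 4.069
v 3.181 1.594 3.785
v 1.892 1.18 2.8
v 2.1 0.442 3.231
v 2.508 0.558 2.891
v 2.38 1.015 2.625
v 1.618 1.357 3.235
v 1.826 0.619 3.666
v 1.79 1.021 4.03
v 1.661 1.478 3.763
v 1.719 0.826 3.175
v -0.072 1.23 3.11
v 0.096 1.732 4.242
v -0.224 2.263 2.676
v -0.055 2.764 3.808
v 1.135 1.316 2.892
v 1.304 1.817 4.024
v 0.984 2.348 2.458
v 1.152 2.85 3.59
f 1 38 17
f 38 12 41
f 17 41 6
f 38 41 17
f 1 17 13
f 17 6 18
f 13 18 2
f 17 18 13
f 1 13 22
f 13 2 23
f 22 23 8
f 13 23 22
f 1 22 34
f 22 8 37
f 34 37 11
f 22 37 34
f 1 34 38
f 34 11 42
f 38 42 12
f 34 42 38
f 2 18 29
f 18 6 32
f 29 32 10
f 18 32 29
f 6 41 19
f 41 12 40
f 19 40 5
f 41 40 19
f 12 42 39
f 42 11 35
f 39 35 3
f 42 35 39
f 11 37 36
f 37 8 24
f 36 24 7
f 37 24 36
f 8 23 28
f 23 2 25
f 28 25 9
f 23 25 28
f 4 30 16
f 30 10 31
f 16 31 5
f 30 31 16
f 4 16 14
f 16 5 15
f 14 15 3
f 16 15 14
f 4 14 21
f 14 3 20
f 21 20 7
f 14 20 21
f 4 21 26
f 21 7 27
f 26 27 9
f 21 27 26
f 4 26 30
f 26 9 33
f 30 33 10
f 26 33 30
f 5 31 19
f 31 10 32
f 19 32 6
f 31 32 19
f 3 15 39
f 15 5 40
f 39 40 12
f 15 40 39
f 7 20 36
f 20 3 35
f 36 35 11
f 20 35 36
f 9 27 28
f 27 7 24
f 28 24 8
f 27 24 28
f 10 33 29
f 33 9 25
f 29 25 2
f 33 25 29
f 44 46 43
f 47 44 43
f 43 46 45
f 45 47 43
f 44 50 46
f 48 44 47
f 48 50 44
f 46 50 45
f 49 47 45
f 45 50 49
f 49 48 47
f 50 48 49



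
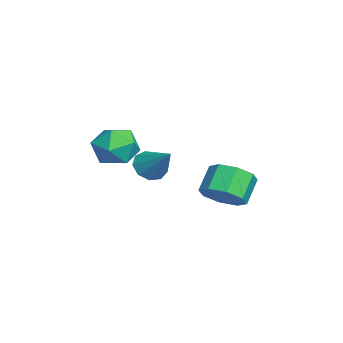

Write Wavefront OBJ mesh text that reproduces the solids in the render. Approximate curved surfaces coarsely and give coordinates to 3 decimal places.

v 0.101 -1.557 -1.852
v 0.419 -1.116 -2.479
v 1.239 -0.723 -0.688
v -0.02 -0.838 -2.249
v -0.402 -0.897 -1.833
v -0.549 -1.265 -1.427
v -0.392 -1.77 -1.219
v -0.004 -2.175 -1.308
v 0.433 -2.291 -1.651
v 0.714 -2.064 -2.089
v 0.709 -1.6 -2.416
v 1.203 1.412 -3.201
v 2.018 1.522 -2.532
v 1.131 1.997 -1.53
v 0.317 1.888 -2.199
v 1.883 2.192 -2.969
v 0.996 2.667 -1.967
v 1.35 2.405 -3.542
v 0.463 2.88 -2.54
v 0.731 2.037 -3.915
v -0.156 2.512 -2.913
v 0.389 1.303 -3.87
v -0.498 1.778 -2.868
v 0.524 0.633 -3.433
v -0.363 1.108 -2.431
v 1.057 0.42 -2.86
v 0.17 0.895 -1.858
v 1.676 0.788 -2.487
v 0.789 1.263 -1.485
v 2.72 -2.321 1.267
v 3.771 -2.192 0.993
v 2.589 -3.668 0.127
v 3.64 -3.539 -0.147
v 3.376 -3.91 0.847
v 3.457 -3.078 1.552
v 2.903 -2.782 -0.432
v 2.984 -1.95 0.273
v 3.884 -2.476 -0.057
v 4.176 -3.173 0.734
v 2.184 -2.687 0.386
v 2.476 -3.384 1.177
f 2 1 4
f 2 4 3
f 4 1 5
f 4 5 3
f 5 1 6
f 5 6 3
f 6 1 7
f 6 7 3
f 7 1 8
f 7 8 3
f 8 1 9
f 8 9 3
f 9 1 10
f 9 10 3
f 10 1 11
f 10 11 3
f 11 1 2
f 11 2 3
f 13 12 16
f 13 16 14
f 14 16 17
f 14 17 15
f 16 12 18
f 16 18 17
f 17 18 19
f 17 19 15
f 18 12 20
f 18 20 19
f 19 20 21
f 19 21 15
f 20 12 22
f 20 22 21
f 21 22 23
f 21 23 15
f 22 12 24
f 22 24 23
f 23 24 25
f 23 25 15
f 24 12 26
f 24 26 25
f 25 26 27
f 25 27 15
f 26 12 28
f 26 28 27
f 27 28 29
f 27 29 15
f 28 12 13
f 28 13 29
f 29 13 14
f 29 14 15
f 30 41 35
f 30 35 31
f 30 31 37
f 30 37 40
f 30 40 41
f 31 35 39
f 35 41 34
f 41 40 32
f 40 37 36
f 37 31 38
f 33 39 34
f 33 34 32
f 33 32 36
f 33 36 38
f 33 38 39
f 34 39 35
f 32 34 41
f 36 32 40
f 38 36 37
f 39 38 31



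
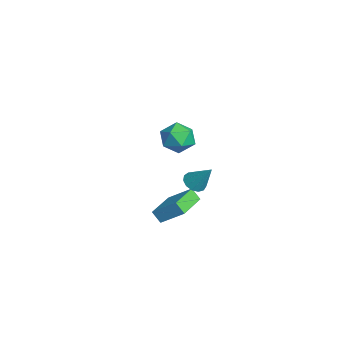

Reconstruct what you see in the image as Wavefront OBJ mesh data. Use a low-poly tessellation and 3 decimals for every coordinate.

v -3.362 -0.224 0.464
v -2.77 -1.146 0.802
v -4.95 -1.114 0.818
v -4.358 -2.036 1.156
v -4.34 -1.08 1.788
v -3.358 -0.53 1.569
v -4.362 -1.73 0.051
v -3.38 -1.18 -0.168
v -3.388 -2.077 0.547
v -3.374 -1.675 1.62
v -4.346 -0.585 0
v -4.332 -0.183 1.073
v 3.455 -1.909 2.131
v 4.064 -1.863 1.77
v 4.205 -1.191 3.489
v 3.866 -1.523 1.7
v 3.538 -1.305 1.766
v 3.183 -1.279 1.948
v 2.914 -1.452 2.189
v 2.817 -1.771 2.41
v 2.922 -2.133 2.543
v 3.197 -2.424 2.545
v 3.553 -2.551 2.415
v 3.878 -2.475 2.195
v 4.069 -2.218 1.955
v 0.597 -2.216 -1.899
v 0.225 -2.597 -1.236
v 1.328 -1.08 -0.834
v 0.956 -1.461 -0.172
v 2.284 -3.499 -1.688
v 1.912 -3.88 -1.026
v 3.015 -2.363 -0.624
v 2.643 -2.744 0.039
f 1 12 6
f 1 6 2
f 1 2 8
f 1 8 11
f 1 11 12
f 2 6 10
f 6 12 5
f 12 11 3
f 11 8 7
f 8 2 9
f 4 10 5
f 4 5 3
f 4 3 7
f 4 7 9
f 4 9 10
f 5 10 6
f 3 5 12
f 7 3 11
f 9 7 8
f 10 9 2
f 14 13 16
f 14 16 15
f 16 13 17
f 16 17 15
f 17 13 18
f 17 18 15
f 18 13 19
f 18 19 15
f 19 13 20
f 19 20 15
f 20 13 21
f 20 21 15
f 21 13 22
f 21 22 15
f 22 13 23
f 22 23 15
f 23 13 24
f 23 24 15
f 24 13 25
f 24 25 15
f 25 13 14
f 25 14 15
f 27 29 26
f 30 27 26
f 26 29 28
f 28 30 26
f 27 33 29
f 31 27 30
f 31 33 27
f 29 33 28
f 32 30 28
f 28 33 32
f 32 31 30
f 33 31 32



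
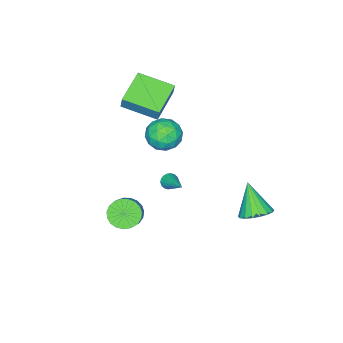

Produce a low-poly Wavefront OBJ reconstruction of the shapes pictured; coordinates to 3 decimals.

v -1.092 3.053 -4.629
v -0.413 2.334 -4.834
v -1.648 2.027 -2.871
v -0.177 2.627 -4.588
v -0.122 3.005 -4.351
v -0.26 3.392 -4.168
v -0.562 3.712 -4.077
v -0.969 3.901 -4.095
v -1.401 3.923 -4.219
v -1.771 3.772 -4.425
v -2.007 3.478 -4.67
v -2.062 3.101 -4.908
v -1.924 2.714 -5.09
v -1.622 2.394 -5.181
v -1.215 2.204 -5.163
v -0.783 2.183 -5.039
v -0.887 -5.086 2.744
v -0.654 -4.778 3.677
v -1.56 -3.063 2.244
v -1.328 -2.755 3.177
v 1.108 -4.585 2.083
v 1.34 -4.277 3.016
v 0.434 -2.562 1.583
v 0.667 -2.254 2.516
v 3.571 -2.255 -4.135
v 4.083 -1.885 -4.858
v 4.761 -1.476 -4.168
v 4.249 -1.845 -3.445
v 3.825 -1.59 -4.779
v 4.504 -1.181 -4.09
v 3.524 -1.41 -4.589
v 4.202 -1.001 -3.9
v 3.23 -1.376 -4.321
v 3.909 -0.967 -3.632
v 2.996 -1.494 -4.02
v 3.674 -1.085 -3.331
v 2.861 -1.744 -3.739
v 3.539 -1.335 -3.05
v 2.848 -2.081 -3.527
v 3.527 -1.672 -2.837
v 2.961 -2.449 -3.419
v 3.639 -2.04 -2.73
v 3.179 -2.783 -3.435
v 3.857 -2.374 -2.746
v 3.465 -3.026 -3.573
v 4.143 -2.616 -2.883
v 3.769 -3.135 -3.807
v 4.447 -2.726 -3.118
v 4.039 -3.092 -4.098
v 4.717 -2.683 -3.409
v 4.228 -2.904 -4.395
v 4.906 -2.495 -3.706
v 4.303 -2.604 -4.648
v 4.981 -2.195 -3.958
v 4.252 -2.244 -4.811
v 4.93 -1.835 -4.122
v 1.675 -0.782 -1.9
v 1.972 -1.118 -1.638
v 2.465 0.682 -0.92
v 2.103 -1.066 -1.821
v 2.149 -0.957 -2.02
v 2.101 -0.814 -2.196
v 1.968 -0.664 -2.312
v 1.778 -0.538 -2.347
v 1.567 -0.46 -2.293
v 1.377 -0.445 -2.162
v 1.246 -0.498 -1.978
v 1.2 -0.606 -1.779
v 1.248 -0.749 -1.603
v 1.381 -0.899 -1.487
v 1.572 -1.025 -1.452
v 1.783 -1.104 -1.506
v -1.654 -2.52 -1.114
v -0.54 -2.624 -1.305
v -1.9 -4.276 -1.595
v -0.786 -4.38 -1.786
v -1.17 -4.25 -0.726
v -1.018 -3.164 -0.428
v -1.422 -3.736 -2.472
v -1.27 -2.65 -2.174
v -0.396 -3.375 -2.144
v -0.241 -3.693 -1.065
v -2.199 -3.207 -1.835
v -2.044 -3.525 -0.756
v -1.075 -2.418 -1.167
v -1.365 -4.482 -1.733
v -1.591 -4.406 -1.11
v -0.936 -4.467 -1.222
v -1.357 -2.735 -0.652
v -0.701 -2.797 -0.764
v -1.072 -3.752 -0.424
v -1.739 -4.103 -2.136
v -1.083 -4.165 -2.248
v -1.504 -2.433 -1.678
v -0.849 -2.494 -1.79
v -1.368 -3.148 -2.476
v -0.336 -2.921 -1.773
v -0.48 -3.953 -2.056
v -0.854 -3.574 -2.459
v -0.765 -2.936 -2.284
v -0.244 -3.107 -1.138
v -0.389 -4.139 -1.421
v -0.615 -4.063 -0.798
v -0.526 -3.425 -0.623
v -0.16 -3.549 -1.632
v -2.051 -2.761 -1.479
v -2.196 -3.793 -1.762
v -1.914 -3.475 -2.277
v -1.825 -2.837 -2.102
v -1.96 -2.947 -0.844
v -2.104 -3.979 -1.127
v -1.675 -3.964 -0.616
v -1.586 -3.326 -0.441
v -2.28 -3.351 -1.268
f 2 1 4
f 2 4 3
f 4 1 5
f 4 5 3
f 5 1 6
f 5 6 3
f 6 1 7
f 6 7 3
f 7 1 8
f 7 8 3
f 8 1 9
f 8 9 3
f 9 1 10
f 9 10 3
f 10 1 11
f 10 11 3
f 11 1 12
f 11 12 3
f 12 1 13
f 12 13 3
f 13 1 14
f 13 14 3
f 14 1 15
f 14 15 3
f 15 1 16
f 15 16 3
f 16 1 2
f 16 2 3
f 18 20 17
f 21 18 17
f 17 20 19
f 19 21 17
f 18 24 20
f 22 18 21
f 22 24 18
f 20 24 19
f 23 21 19
f 19 24 23
f 23 22 21
f 24 22 23
f 26 25 29
f 26 29 27
f 27 29 30
f 27 30 28
f 29 25 31
f 29 31 30
f 30 31 32
f 30 32 28
f 31 25 33
f 31 33 32
f 32 33 34
f 32 34 28
f 33 25 35
f 33 35 34
f 34 35 36
f 34 36 28
f 35 25 37
f 35 37 36
f 36 37 38
f 36 38 28
f 37 25 39
f 37 39 38
f 38 39 40
f 38 40 28
f 39 25 41
f 39 41 40
f 40 41 42
f 40 42 28
f 41 25 43
f 41 43 42
f 42 43 44
f 42 44 28
f 43 25 45
f 43 45 44
f 44 45 46
f 44 46 28
f 45 25 47
f 45 47 46
f 46 47 48
f 46 48 28
f 47 25 49
f 47 49 48
f 48 49 50
f 48 50 28
f 49 25 51
f 49 51 50
f 50 51 52
f 50 52 28
f 51 25 53
f 51 53 52
f 52 53 54
f 52 54 28
f 53 25 55
f 53 55 54
f 54 55 56
f 54 56 28
f 55 25 26
f 55 26 56
f 56 26 27
f 56 27 28
f 58 57 60
f 58 60 59
f 60 57 61
f 60 61 59
f 61 57 62
f 61 62 59
f 62 57 63
f 62 63 59
f 63 57 64
f 63 64 59
f 64 57 65
f 64 65 59
f 65 57 66
f 65 66 59
f 66 57 67
f 66 67 59
f 67 57 68
f 67 68 59
f 68 57 69
f 68 69 59
f 69 57 70
f 69 70 59
f 70 57 71
f 70 71 59
f 71 57 72
f 71 72 59
f 72 57 58
f 72 58 59
f 73 110 89
f 110 84 113
f 89 113 78
f 110 113 89
f 73 89 85
f 89 78 90
f 85 90 74
f 89 90 85
f 73 85 94
f 85 74 95
f 94 95 80
f 85 95 94
f 73 94 106
f 94 80 109
f 106 109 83
f 94 109 106
f 73 106 110
f 106 83 114
f 110 114 84
f 106 114 110
f 74 90 101
f 90 78 104
f 101 104 82
f 90 104 101
f 78 113 91
f 113 84 112
f 91 112 77
f 113 112 91
f 84 114 111
f 114 83 107
f 111 107 75
f 114 107 111
f 83 109 108
f 109 80 96
f 108 96 79
f 109 96 108
f 80 95 100
f 95 74 97
f 100 97 81
f 95 97 100
f 76 102 88
f 102 82 103
f 88 103 77
f 102 103 88
f 76 88 86
f 88 77 87
f 86 87 75
f 88 87 86
f 76 86 93
f 86 75 92
f 93 92 79
f 86 92 93
f 76 93 98
f 93 79 99
f 98 99 81
f 93 99 98
f 76 98 102
f 98 81 105
f 102 105 82
f 98 105 102
f 77 103 91
f 103 82 104
f 91 104 78
f 103 104 91
f 75 87 111
f 87 77 112
f 111 112 84
f 87 112 111
f 79 92 108
f 92 75 107
f 108 107 83
f 92 107 108
f 81 99 100
f 99 79 96
f 100 96 80
f 99 96 100
f 82 105 101
f 105 81 97
f 101 97 74
f 105 97 101



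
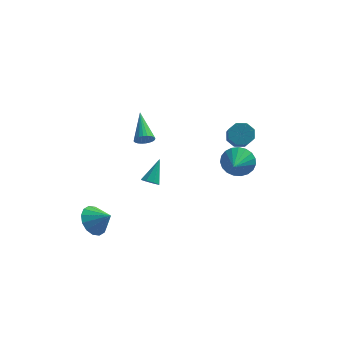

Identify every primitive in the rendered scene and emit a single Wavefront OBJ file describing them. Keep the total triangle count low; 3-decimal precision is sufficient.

v -1.91 2.846 -3.341
v -1.422 2.667 -3.33
v -1.57 3.834 -2.279
v -1.469 2.963 -3.591
v -1.775 3.191 -3.706
v -2.159 3.217 -3.607
v -2.398 3.025 -3.352
v -2.35 2.728 -3.091
v -2.045 2.5 -2.977
v -1.66 2.475 -3.076
v -3.673 -2.99 -1.805
v -3.338 -3.52 -2.422
v -2.827 -3.21 -1.155
v -3.162 -3.109 -2.511
v -3.124 -2.666 -2.411
v -3.233 -2.31 -2.149
v -3.46 -2.136 -1.794
v -3.744 -2.191 -1.443
v -4.009 -2.46 -1.188
v -4.185 -2.871 -1.099
v -4.223 -3.313 -1.199
v -4.114 -3.669 -1.461
v -3.887 -3.843 -1.816
v -3.603 -3.789 -2.167
v 2.478 3.459 0.181
v 3.131 3.389 -0.031
v 3.355 2.151 1.066
v 2.702 2.221 1.279
v 3.083 3.733 0.366
v 3.308 2.495 1.464
v 2.681 3.917 0.656
v 2.906 2.678 1.753
v 2.16 3.832 0.667
v 2.385 2.594 1.765
v 1.825 3.529 0.394
v 2.049 2.291 1.491
v 1.872 3.185 -0.004
v 2.097 1.947 1.094
v 2.274 3.002 -0.293
v 2.499 1.763 0.804
v 2.795 3.086 -0.305
v 3.02 1.848 0.793
v -1.462 -1.562 3.193
v -1.014 -1.567 3.437
v -1.898 -0.098 4.027
v -0.969 -1.461 3.275
v -0.998 -1.371 3.1
v -1.099 -1.309 2.94
v -1.254 -1.286 2.818
v -1.441 -1.305 2.753
v -1.632 -1.362 2.755
v -1.796 -1.451 2.824
v -1.91 -1.556 2.949
v -1.955 -1.662 3.111
v -1.926 -1.753 3.285
v -1.826 -1.814 3.446
v -1.67 -1.838 3.568
v -1.483 -1.819 3.633
v -1.293 -1.761 3.631
v -1.128 -1.673 3.562
v 2.987 -2.072 2.484
v 3.489 -2.367 1.879
v 2.913 -3.288 3.016
v 3.719 -2.273 2.125
v 3.822 -2.145 2.433
v 3.781 -2.004 2.75
v 3.602 -1.874 3.021
v 3.317 -1.779 3.199
v 2.975 -1.734 3.253
v 2.635 -1.748 3.175
v 2.356 -1.818 2.977
v 2.186 -1.931 2.693
v 2.154 -2.069 2.374
v 2.267 -2.207 2.074
v 2.504 -2.322 1.844
v 2.824 -2.394 1.725
v 3.173 -2.409 1.738
f 2 1 4
f 2 4 3
f 4 1 5
f 4 5 3
f 5 1 6
f 5 6 3
f 6 1 7
f 6 7 3
f 7 1 8
f 7 8 3
f 8 1 9
f 8 9 3
f 9 1 10
f 9 10 3
f 10 1 2
f 10 2 3
f 12 11 14
f 12 14 13
f 14 11 15
f 14 15 13
f 15 11 16
f 15 16 13
f 16 11 17
f 16 17 13
f 17 11 18
f 17 18 13
f 18 11 19
f 18 19 13
f 19 11 20
f 19 20 13
f 20 11 21
f 20 21 13
f 21 11 22
f 21 22 13
f 22 11 23
f 22 23 13
f 23 11 24
f 23 24 13
f 24 11 12
f 24 12 13
f 26 25 29
f 26 29 27
f 27 29 30
f 27 30 28
f 29 25 31
f 29 31 30
f 30 31 32
f 30 32 28
f 31 25 33
f 31 33 32
f 32 33 34
f 32 34 28
f 33 25 35
f 33 35 34
f 34 35 36
f 34 36 28
f 35 25 37
f 35 37 36
f 36 37 38
f 36 38 28
f 37 25 39
f 37 39 38
f 38 39 40
f 38 40 28
f 39 25 41
f 39 41 40
f 40 41 42
f 40 42 28
f 41 25 26
f 41 26 42
f 42 26 27
f 42 27 28
f 44 43 46
f 44 46 45
f 46 43 47
f 46 47 45
f 47 43 48
f 47 48 45
f 48 43 49
f 48 49 45
f 49 43 50
f 49 50 45
f 50 43 51
f 50 51 45
f 51 43 52
f 51 52 45
f 52 43 53
f 52 53 45
f 53 43 54
f 53 54 45
f 54 43 55
f 54 55 45
f 55 43 56
f 55 56 45
f 56 43 57
f 56 57 45
f 57 43 58
f 57 58 45
f 58 43 59
f 58 59 45
f 59 43 60
f 59 60 45
f 60 43 44
f 60 44 45
f 62 61 64
f 62 64 63
f 64 61 65
f 64 65 63
f 65 61 66
f 65 66 63
f 66 61 67
f 66 67 63
f 67 61 68
f 67 68 63
f 68 61 69
f 68 69 63
f 69 61 70
f 69 70 63
f 70 61 71
f 70 71 63
f 71 61 72
f 71 72 63
f 72 61 73
f 72 73 63
f 73 61 74
f 73 74 63
f 74 61 75
f 74 75 63
f 75 61 76
f 75 76 63
f 76 61 77
f 76 77 63
f 77 61 62
f 77 62 63



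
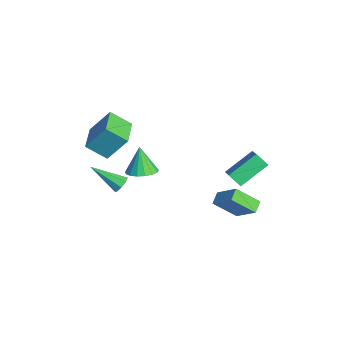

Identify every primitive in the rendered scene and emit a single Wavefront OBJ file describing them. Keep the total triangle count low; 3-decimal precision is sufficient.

v 2.118 2.37 0.303
v 3.232 3.073 1.425
v 2.434 3.636 -0.803
v 3.547 4.339 0.319
v 2.713 1.941 -0.019
v 3.826 2.644 1.103
v 3.028 3.207 -1.125
v 4.142 3.91 -0.003
v 1.608 2.944 1.514
v 2.947 2.743 2.404
v 1.162 4.592 2.556
v 2.501 4.391 3.446
v 2.099 3.469 0.894
v 3.438 3.268 1.784
v 1.653 5.117 1.936
v 2.992 4.916 2.826
v -1.069 -2.179 -0.703
v -0.544 -2.299 -0.463
v -1.951 -3.701 0.463
v -0.773 -1.988 -0.23
v -1.176 -1.789 -0.274
v -1.516 -1.818 -0.569
v -1.595 -2.059 -0.943
v -1.366 -2.37 -1.176
v -0.963 -2.57 -1.132
v -0.623 -2.54 -0.837
v -3.156 -2.202 1.38
v -3.607 -3.317 2.276
v -2.815 -1.11 2.91
v -3.266 -2.225 3.806
v -1.394 -2.855 1.454
v -1.845 -3.97 2.35
v -1.053 -1.763 2.984
v -1.504 -2.878 3.88
v -2.014 -0.776 -0.65
v -1.48 -0.027 -0.457
v -2.646 -0.744 0.97
v -1.864 0.151 -0.61
v -2.282 0.116 -0.773
v -2.639 -0.123 -0.907
v -2.852 -0.512 -0.983
v -2.874 -0.961 -0.982
v -2.698 -1.368 -0.905
v -2.366 -1.64 -0.77
v -1.953 -1.713 -0.608
v -1.554 -1.572 -0.455
v -1.26 -1.249 -0.347
v -1.139 -0.817 -0.308
v -1.219 -0.376 -0.348
f 2 4 1
f 5 2 1
f 1 4 3
f 3 5 1
f 2 8 4
f 6 2 5
f 6 8 2
f 4 8 3
f 7 5 3
f 3 8 7
f 7 6 5
f 8 6 7
f 10 12 9
f 13 10 9
f 9 12 11
f 11 13 9
f 10 16 12
f 14 10 13
f 14 16 10
f 12 16 11
f 15 13 11
f 11 16 15
f 15 14 13
f 16 14 15
f 18 17 20
f 18 20 19
f 20 17 21
f 20 21 19
f 21 17 22
f 21 22 19
f 22 17 23
f 22 23 19
f 23 17 24
f 23 24 19
f 24 17 25
f 24 25 19
f 25 17 26
f 25 26 19
f 26 17 18
f 26 18 19
f 28 30 27
f 31 28 27
f 27 30 29
f 29 31 27
f 28 34 30
f 32 28 31
f 32 34 28
f 30 34 29
f 33 31 29
f 29 34 33
f 33 32 31
f 34 32 33
f 36 35 38
f 36 38 37
f 38 35 39
f 38 39 37
f 39 35 40
f 39 40 37
f 40 35 41
f 40 41 37
f 41 35 42
f 41 42 37
f 42 35 43
f 42 43 37
f 43 35 44
f 43 44 37
f 44 35 45
f 44 45 37
f 45 35 46
f 45 46 37
f 46 35 47
f 46 47 37
f 47 35 48
f 47 48 37
f 48 35 49
f 48 49 37
f 49 35 36
f 49 36 37

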